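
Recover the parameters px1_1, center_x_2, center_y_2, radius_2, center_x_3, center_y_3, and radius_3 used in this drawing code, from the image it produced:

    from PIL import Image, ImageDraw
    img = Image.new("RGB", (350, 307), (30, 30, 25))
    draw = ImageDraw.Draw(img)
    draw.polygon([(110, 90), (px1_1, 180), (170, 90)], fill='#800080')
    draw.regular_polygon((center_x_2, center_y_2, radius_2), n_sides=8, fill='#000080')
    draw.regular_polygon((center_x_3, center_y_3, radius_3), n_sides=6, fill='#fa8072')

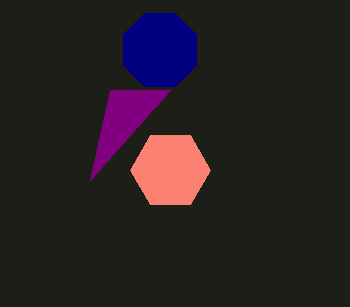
px1_1 = 90; center_x_2 = 160; center_y_2 = 50; radius_2 = 40; center_x_3 = 170; center_y_3 = 170; radius_3 = 40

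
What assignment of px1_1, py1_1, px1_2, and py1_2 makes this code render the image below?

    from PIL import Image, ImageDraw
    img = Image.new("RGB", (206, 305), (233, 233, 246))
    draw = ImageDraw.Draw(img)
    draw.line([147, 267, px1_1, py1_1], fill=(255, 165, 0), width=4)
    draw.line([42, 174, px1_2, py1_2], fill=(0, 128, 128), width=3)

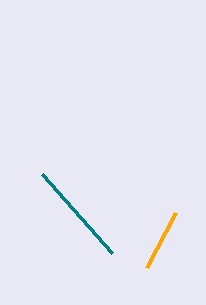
px1_1 = 176; py1_1 = 212; px1_2 = 112; py1_2 = 253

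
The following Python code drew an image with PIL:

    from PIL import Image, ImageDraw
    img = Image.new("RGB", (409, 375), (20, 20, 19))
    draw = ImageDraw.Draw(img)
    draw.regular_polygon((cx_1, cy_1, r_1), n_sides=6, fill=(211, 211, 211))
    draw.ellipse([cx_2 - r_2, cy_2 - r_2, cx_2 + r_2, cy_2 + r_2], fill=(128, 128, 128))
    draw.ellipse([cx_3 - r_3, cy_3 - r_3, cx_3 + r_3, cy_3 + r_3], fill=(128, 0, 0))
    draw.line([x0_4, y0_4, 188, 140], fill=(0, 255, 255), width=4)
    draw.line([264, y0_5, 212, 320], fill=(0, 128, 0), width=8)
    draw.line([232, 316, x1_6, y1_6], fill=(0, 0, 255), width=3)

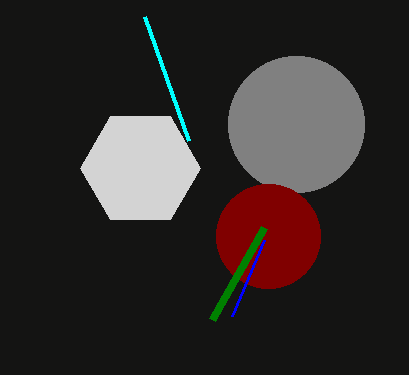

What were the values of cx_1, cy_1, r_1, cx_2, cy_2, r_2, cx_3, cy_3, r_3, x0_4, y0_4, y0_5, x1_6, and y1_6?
cx_1 = 140, cy_1 = 168, r_1 = 60, cx_2 = 296, cy_2 = 124, r_2 = 68, cx_3 = 268, cy_3 = 236, r_3 = 52, x0_4 = 144, y0_4 = 16, y0_5 = 228, x1_6 = 264, y1_6 = 240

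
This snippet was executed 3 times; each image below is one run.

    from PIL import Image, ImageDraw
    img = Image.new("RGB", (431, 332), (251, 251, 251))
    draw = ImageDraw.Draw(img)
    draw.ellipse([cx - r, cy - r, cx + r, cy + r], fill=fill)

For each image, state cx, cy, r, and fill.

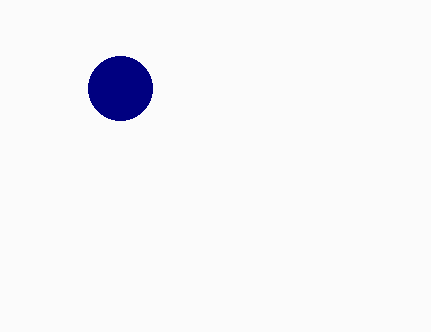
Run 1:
cx = 120, cy = 88, r = 32, fill = 'navy'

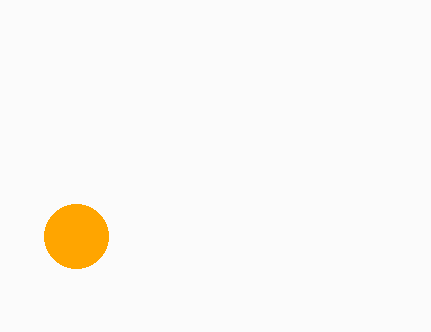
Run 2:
cx = 76; cy = 236; r = 32; fill = 'orange'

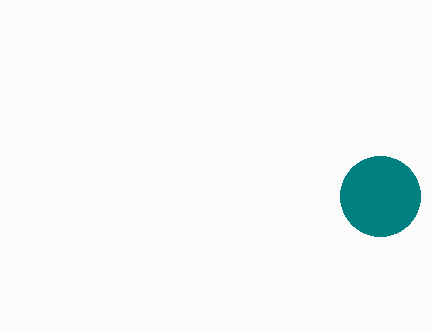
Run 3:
cx = 380; cy = 196; r = 40; fill = 'teal'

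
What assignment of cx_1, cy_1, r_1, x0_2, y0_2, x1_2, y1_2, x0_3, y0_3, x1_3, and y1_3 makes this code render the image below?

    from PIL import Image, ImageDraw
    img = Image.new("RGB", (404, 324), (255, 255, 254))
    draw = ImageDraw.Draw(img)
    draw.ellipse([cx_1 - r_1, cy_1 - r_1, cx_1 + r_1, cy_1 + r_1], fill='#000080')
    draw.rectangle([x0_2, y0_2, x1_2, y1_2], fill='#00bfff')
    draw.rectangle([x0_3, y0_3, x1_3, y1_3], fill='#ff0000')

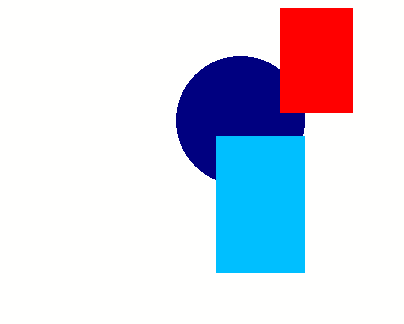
cx_1 = 240; cy_1 = 120; r_1 = 64; x0_2 = 216; y0_2 = 136; x1_2 = 304; y1_2 = 272; x0_3 = 280; y0_3 = 8; x1_3 = 352; y1_3 = 112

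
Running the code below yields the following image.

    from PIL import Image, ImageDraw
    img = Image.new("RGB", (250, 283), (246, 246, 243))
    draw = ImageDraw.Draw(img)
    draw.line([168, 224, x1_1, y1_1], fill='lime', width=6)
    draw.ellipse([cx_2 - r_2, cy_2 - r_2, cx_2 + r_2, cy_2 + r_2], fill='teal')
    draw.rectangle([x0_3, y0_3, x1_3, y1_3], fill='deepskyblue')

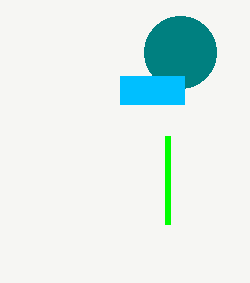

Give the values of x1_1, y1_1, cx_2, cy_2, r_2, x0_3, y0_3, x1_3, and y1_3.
x1_1 = 168; y1_1 = 136; cx_2 = 180; cy_2 = 52; r_2 = 36; x0_3 = 120; y0_3 = 76; x1_3 = 184; y1_3 = 104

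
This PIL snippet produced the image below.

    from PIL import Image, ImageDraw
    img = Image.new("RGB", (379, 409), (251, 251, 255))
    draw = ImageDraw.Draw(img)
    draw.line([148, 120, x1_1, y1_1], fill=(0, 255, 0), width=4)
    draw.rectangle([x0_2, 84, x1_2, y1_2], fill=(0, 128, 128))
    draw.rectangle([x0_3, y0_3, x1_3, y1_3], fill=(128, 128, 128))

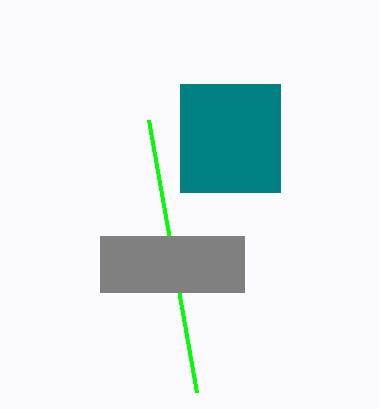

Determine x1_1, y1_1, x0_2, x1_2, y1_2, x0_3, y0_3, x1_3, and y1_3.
x1_1 = 196; y1_1 = 392; x0_2 = 180; x1_2 = 280; y1_2 = 192; x0_3 = 100; y0_3 = 236; x1_3 = 244; y1_3 = 292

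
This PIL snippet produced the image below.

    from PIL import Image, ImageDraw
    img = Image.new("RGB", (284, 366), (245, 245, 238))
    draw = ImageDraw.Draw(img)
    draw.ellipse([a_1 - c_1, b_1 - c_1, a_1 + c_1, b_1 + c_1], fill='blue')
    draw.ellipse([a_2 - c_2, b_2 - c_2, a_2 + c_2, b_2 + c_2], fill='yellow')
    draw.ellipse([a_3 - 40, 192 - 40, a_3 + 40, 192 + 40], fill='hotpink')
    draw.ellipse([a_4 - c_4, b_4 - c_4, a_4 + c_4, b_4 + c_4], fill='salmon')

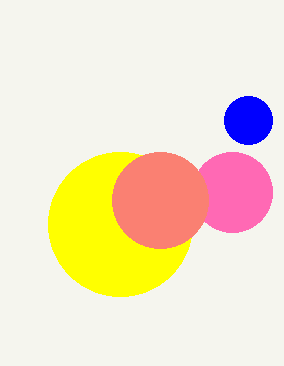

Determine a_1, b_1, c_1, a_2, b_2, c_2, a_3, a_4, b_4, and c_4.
a_1 = 248, b_1 = 120, c_1 = 24, a_2 = 120, b_2 = 224, c_2 = 72, a_3 = 232, a_4 = 160, b_4 = 200, c_4 = 48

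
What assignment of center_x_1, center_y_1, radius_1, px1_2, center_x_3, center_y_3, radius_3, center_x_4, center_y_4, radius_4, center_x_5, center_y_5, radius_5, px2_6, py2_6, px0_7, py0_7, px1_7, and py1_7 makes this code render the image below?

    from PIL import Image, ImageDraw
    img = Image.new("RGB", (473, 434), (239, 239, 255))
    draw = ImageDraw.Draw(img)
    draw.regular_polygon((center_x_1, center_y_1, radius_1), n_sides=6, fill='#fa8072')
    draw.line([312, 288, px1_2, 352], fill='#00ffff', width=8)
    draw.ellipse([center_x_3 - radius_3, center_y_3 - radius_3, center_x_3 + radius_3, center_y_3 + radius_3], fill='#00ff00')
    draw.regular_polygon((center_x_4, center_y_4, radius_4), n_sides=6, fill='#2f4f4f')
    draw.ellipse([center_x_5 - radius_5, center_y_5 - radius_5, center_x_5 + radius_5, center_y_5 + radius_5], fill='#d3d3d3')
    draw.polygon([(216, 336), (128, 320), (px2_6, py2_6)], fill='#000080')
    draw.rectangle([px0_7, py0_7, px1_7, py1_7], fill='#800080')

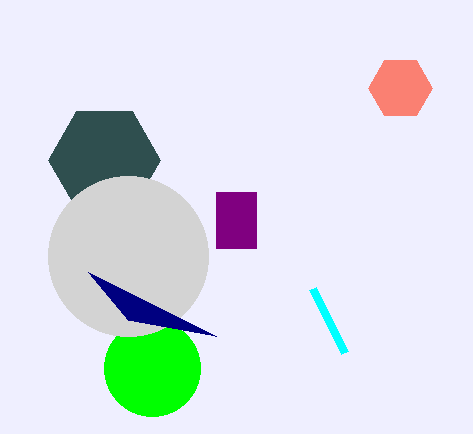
center_x_1 = 400, center_y_1 = 88, radius_1 = 32, px1_2 = 344, center_x_3 = 152, center_y_3 = 368, radius_3 = 48, center_x_4 = 104, center_y_4 = 160, radius_4 = 56, center_x_5 = 128, center_y_5 = 256, radius_5 = 80, px2_6 = 88, py2_6 = 272, px0_7 = 216, py0_7 = 192, px1_7 = 256, py1_7 = 248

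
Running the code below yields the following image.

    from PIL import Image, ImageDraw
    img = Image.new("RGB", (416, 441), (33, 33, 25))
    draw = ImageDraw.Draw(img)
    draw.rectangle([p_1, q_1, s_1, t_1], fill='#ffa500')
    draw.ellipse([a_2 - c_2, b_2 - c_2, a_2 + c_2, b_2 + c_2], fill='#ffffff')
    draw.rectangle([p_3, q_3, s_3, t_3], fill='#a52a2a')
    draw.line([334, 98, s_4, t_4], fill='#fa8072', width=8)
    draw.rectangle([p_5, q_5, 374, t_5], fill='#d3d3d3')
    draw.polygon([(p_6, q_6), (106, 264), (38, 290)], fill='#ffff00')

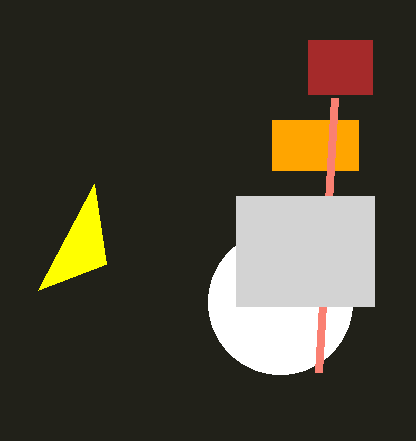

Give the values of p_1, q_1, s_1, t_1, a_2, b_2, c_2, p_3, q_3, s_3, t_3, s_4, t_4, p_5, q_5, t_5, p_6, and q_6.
p_1 = 272
q_1 = 120
s_1 = 358
t_1 = 170
a_2 = 280
b_2 = 302
c_2 = 72
p_3 = 308
q_3 = 40
s_3 = 372
t_3 = 94
s_4 = 318
t_4 = 372
p_5 = 236
q_5 = 196
t_5 = 306
p_6 = 94
q_6 = 184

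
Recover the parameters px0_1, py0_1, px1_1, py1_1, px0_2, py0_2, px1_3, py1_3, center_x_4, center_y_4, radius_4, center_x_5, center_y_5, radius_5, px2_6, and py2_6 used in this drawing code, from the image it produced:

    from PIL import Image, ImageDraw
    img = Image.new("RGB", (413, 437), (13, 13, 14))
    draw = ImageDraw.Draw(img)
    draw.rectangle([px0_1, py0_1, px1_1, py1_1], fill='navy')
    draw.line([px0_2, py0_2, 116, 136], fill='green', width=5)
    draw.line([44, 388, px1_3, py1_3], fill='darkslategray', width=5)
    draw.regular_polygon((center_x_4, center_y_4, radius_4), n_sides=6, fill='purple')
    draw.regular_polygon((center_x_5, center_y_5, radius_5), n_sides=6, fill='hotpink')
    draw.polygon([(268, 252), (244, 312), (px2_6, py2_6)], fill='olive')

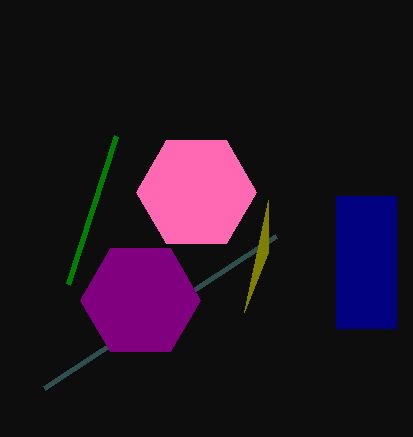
px0_1 = 336
py0_1 = 196
px1_1 = 396
py1_1 = 328
px0_2 = 68
py0_2 = 284
px1_3 = 276
py1_3 = 236
center_x_4 = 140
center_y_4 = 300
radius_4 = 60
center_x_5 = 196
center_y_5 = 192
radius_5 = 60
px2_6 = 268
py2_6 = 200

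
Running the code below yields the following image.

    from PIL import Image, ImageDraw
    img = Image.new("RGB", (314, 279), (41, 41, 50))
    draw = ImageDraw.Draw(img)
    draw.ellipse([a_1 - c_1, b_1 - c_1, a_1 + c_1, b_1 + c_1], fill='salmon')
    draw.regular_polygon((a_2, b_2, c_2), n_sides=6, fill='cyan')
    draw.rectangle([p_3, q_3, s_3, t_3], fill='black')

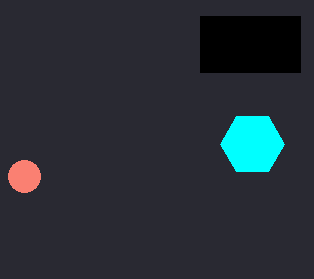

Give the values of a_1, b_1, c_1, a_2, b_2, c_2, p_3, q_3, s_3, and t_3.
a_1 = 24; b_1 = 176; c_1 = 16; a_2 = 252; b_2 = 144; c_2 = 32; p_3 = 200; q_3 = 16; s_3 = 300; t_3 = 72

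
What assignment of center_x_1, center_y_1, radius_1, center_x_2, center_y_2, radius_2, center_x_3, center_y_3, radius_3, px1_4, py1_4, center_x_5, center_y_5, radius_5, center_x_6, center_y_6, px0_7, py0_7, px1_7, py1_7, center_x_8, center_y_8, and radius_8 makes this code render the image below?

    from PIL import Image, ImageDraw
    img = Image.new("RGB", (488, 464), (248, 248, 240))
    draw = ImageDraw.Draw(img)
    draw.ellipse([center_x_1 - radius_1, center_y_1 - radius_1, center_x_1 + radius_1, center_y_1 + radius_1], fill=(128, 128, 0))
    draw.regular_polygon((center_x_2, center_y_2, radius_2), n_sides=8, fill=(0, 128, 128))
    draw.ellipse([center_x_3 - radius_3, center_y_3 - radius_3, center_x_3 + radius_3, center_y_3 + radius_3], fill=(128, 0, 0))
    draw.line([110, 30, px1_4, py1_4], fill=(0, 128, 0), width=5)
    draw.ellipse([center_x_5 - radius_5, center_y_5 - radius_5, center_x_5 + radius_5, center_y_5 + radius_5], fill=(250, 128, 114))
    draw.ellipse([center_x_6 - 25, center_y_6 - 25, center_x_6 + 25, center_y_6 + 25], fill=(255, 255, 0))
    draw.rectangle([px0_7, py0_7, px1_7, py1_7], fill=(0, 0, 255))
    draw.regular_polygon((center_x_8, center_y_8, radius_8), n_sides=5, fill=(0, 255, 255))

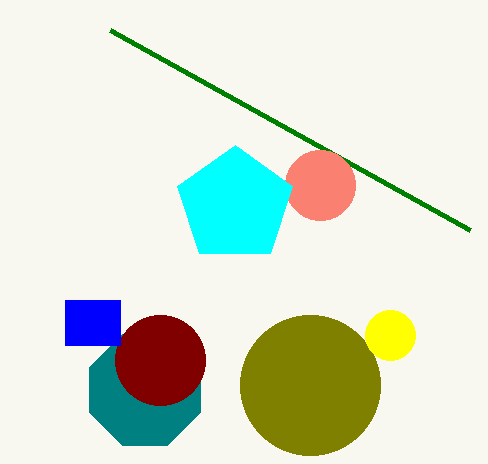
center_x_1 = 310
center_y_1 = 385
radius_1 = 70
center_x_2 = 145
center_y_2 = 390
radius_2 = 60
center_x_3 = 160
center_y_3 = 360
radius_3 = 45
px1_4 = 470
py1_4 = 230
center_x_5 = 320
center_y_5 = 185
radius_5 = 35
center_x_6 = 390
center_y_6 = 335
px0_7 = 65
py0_7 = 300
px1_7 = 120
py1_7 = 345
center_x_8 = 235
center_y_8 = 205
radius_8 = 60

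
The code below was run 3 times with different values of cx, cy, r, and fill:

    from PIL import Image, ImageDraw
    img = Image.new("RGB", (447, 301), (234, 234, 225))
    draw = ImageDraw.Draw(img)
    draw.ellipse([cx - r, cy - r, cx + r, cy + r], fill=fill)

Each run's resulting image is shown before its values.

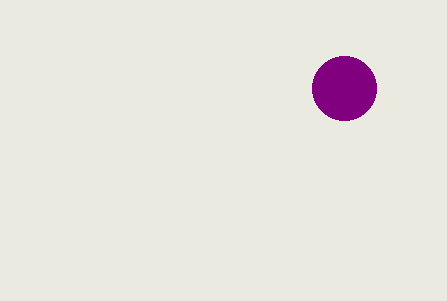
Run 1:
cx = 344, cy = 88, r = 32, fill = 'purple'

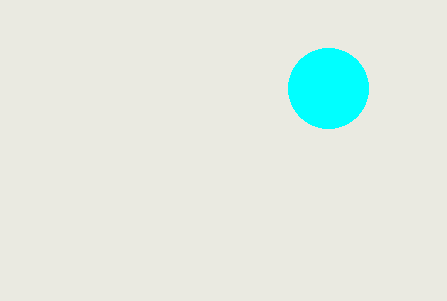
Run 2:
cx = 328
cy = 88
r = 40
fill = 'cyan'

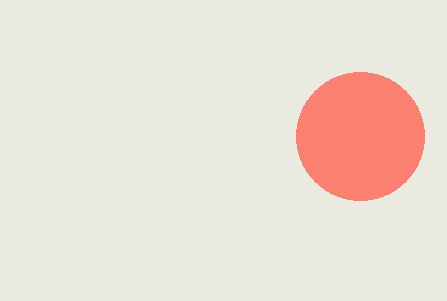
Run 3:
cx = 360
cy = 136
r = 64
fill = 'salmon'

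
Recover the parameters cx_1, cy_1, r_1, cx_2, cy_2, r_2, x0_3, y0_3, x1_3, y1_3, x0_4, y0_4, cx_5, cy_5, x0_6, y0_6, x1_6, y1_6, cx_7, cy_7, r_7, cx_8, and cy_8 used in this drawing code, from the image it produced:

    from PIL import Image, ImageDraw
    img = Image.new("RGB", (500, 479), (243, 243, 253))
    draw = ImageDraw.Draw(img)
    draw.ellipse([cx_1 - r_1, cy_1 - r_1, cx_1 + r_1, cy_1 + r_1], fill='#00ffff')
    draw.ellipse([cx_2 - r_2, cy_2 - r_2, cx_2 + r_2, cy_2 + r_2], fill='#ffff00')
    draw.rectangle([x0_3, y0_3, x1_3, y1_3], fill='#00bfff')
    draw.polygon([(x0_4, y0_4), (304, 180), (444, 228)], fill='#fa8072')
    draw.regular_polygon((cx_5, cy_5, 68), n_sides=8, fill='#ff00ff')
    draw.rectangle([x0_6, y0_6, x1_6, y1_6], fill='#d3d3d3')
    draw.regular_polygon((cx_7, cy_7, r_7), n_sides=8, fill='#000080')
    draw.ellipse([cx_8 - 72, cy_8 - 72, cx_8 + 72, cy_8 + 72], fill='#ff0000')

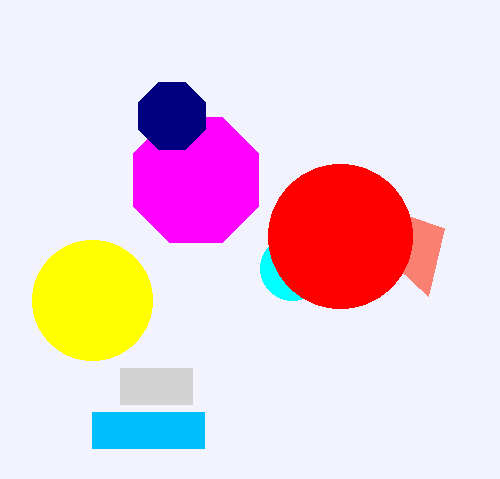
cx_1 = 292; cy_1 = 268; r_1 = 32; cx_2 = 92; cy_2 = 300; r_2 = 60; x0_3 = 92; y0_3 = 412; x1_3 = 204; y1_3 = 448; x0_4 = 428; y0_4 = 296; cx_5 = 196; cy_5 = 180; x0_6 = 120; y0_6 = 368; x1_6 = 192; y1_6 = 404; cx_7 = 172; cy_7 = 116; r_7 = 36; cx_8 = 340; cy_8 = 236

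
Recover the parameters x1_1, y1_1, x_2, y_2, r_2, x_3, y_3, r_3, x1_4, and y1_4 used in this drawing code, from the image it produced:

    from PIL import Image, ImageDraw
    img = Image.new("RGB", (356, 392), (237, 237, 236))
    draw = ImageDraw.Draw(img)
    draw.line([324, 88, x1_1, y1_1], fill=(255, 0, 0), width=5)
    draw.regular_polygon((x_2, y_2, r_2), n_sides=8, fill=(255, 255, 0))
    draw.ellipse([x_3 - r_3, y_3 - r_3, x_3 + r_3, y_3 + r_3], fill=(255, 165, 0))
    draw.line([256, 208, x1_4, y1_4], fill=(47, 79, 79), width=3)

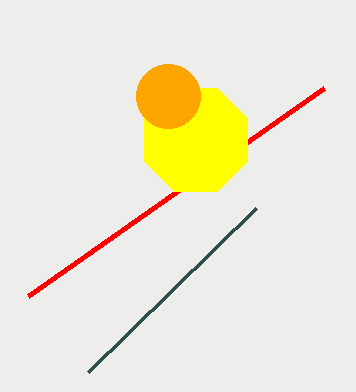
x1_1 = 28
y1_1 = 296
x_2 = 196
y_2 = 140
r_2 = 56
x_3 = 168
y_3 = 96
r_3 = 32
x1_4 = 88
y1_4 = 372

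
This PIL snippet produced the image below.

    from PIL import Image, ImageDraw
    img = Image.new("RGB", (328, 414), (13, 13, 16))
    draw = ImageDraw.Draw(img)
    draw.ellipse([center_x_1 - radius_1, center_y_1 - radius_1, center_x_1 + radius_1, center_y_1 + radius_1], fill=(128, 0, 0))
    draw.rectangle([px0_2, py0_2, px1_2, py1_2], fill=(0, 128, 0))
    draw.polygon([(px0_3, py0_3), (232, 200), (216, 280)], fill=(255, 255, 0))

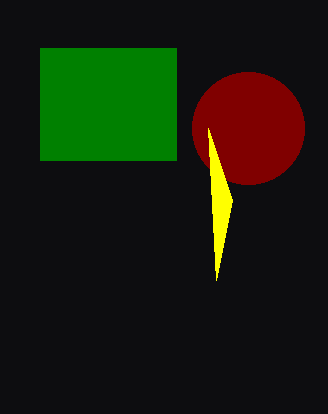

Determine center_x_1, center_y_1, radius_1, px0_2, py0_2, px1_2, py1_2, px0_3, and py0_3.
center_x_1 = 248, center_y_1 = 128, radius_1 = 56, px0_2 = 40, py0_2 = 48, px1_2 = 176, py1_2 = 160, px0_3 = 208, py0_3 = 128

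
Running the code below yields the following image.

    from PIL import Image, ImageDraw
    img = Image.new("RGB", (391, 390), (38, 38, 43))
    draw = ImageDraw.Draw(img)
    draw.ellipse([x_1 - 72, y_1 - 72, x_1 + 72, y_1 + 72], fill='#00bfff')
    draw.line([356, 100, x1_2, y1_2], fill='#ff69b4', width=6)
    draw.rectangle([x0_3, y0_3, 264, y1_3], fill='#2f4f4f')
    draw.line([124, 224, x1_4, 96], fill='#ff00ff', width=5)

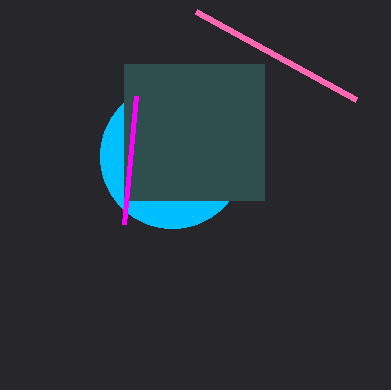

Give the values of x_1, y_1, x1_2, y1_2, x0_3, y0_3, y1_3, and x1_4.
x_1 = 172; y_1 = 156; x1_2 = 196; y1_2 = 12; x0_3 = 124; y0_3 = 64; y1_3 = 200; x1_4 = 136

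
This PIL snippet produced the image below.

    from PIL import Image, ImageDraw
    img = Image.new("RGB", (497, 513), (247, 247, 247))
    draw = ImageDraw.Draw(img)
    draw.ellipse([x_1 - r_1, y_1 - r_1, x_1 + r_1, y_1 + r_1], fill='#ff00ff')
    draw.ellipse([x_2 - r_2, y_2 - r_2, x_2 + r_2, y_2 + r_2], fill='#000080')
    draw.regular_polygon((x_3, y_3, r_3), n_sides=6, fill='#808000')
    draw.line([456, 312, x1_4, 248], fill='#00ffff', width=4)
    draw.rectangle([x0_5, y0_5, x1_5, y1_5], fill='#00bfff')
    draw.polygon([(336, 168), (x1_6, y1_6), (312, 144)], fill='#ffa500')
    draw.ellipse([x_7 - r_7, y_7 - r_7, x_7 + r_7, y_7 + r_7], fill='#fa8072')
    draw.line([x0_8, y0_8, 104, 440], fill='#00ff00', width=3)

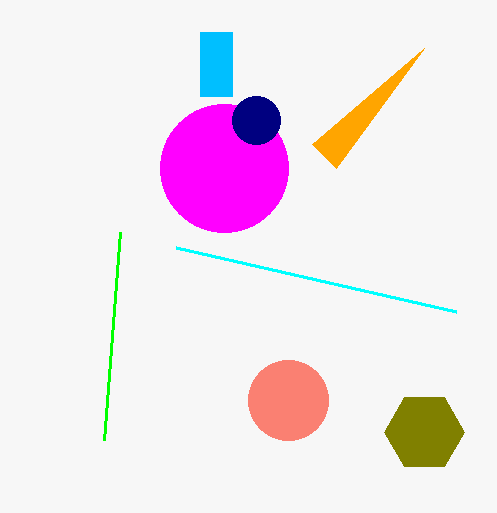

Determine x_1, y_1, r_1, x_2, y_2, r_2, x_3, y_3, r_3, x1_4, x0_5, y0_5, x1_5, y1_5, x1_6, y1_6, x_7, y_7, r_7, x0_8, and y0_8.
x_1 = 224; y_1 = 168; r_1 = 64; x_2 = 256; y_2 = 120; r_2 = 24; x_3 = 424; y_3 = 432; r_3 = 40; x1_4 = 176; x0_5 = 200; y0_5 = 32; x1_5 = 232; y1_5 = 96; x1_6 = 424; y1_6 = 48; x_7 = 288; y_7 = 400; r_7 = 40; x0_8 = 120; y0_8 = 232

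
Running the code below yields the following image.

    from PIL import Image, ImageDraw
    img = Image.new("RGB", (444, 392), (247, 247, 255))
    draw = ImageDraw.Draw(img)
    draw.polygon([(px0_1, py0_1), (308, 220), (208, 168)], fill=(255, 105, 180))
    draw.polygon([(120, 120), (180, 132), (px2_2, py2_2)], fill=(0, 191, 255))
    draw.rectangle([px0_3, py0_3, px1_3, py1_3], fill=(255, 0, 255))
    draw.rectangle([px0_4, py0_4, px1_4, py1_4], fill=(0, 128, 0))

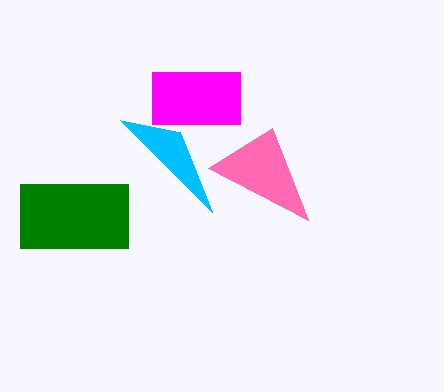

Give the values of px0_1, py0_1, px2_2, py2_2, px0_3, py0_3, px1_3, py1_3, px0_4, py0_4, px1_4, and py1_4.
px0_1 = 272; py0_1 = 128; px2_2 = 212; py2_2 = 212; px0_3 = 152; py0_3 = 72; px1_3 = 240; py1_3 = 124; px0_4 = 20; py0_4 = 184; px1_4 = 128; py1_4 = 248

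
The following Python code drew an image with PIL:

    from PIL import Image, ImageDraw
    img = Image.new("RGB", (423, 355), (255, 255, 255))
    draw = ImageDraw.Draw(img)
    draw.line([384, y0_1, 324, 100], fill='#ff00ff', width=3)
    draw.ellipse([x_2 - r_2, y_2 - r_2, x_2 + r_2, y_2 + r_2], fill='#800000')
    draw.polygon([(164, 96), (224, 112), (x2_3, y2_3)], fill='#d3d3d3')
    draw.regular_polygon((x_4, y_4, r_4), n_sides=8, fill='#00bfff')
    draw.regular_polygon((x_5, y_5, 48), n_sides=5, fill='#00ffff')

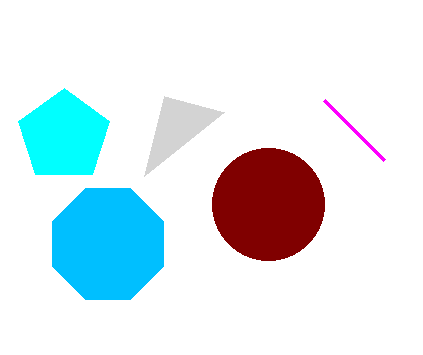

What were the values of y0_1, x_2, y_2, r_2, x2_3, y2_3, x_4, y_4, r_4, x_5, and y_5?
y0_1 = 160; x_2 = 268; y_2 = 204; r_2 = 56; x2_3 = 144; y2_3 = 176; x_4 = 108; y_4 = 244; r_4 = 60; x_5 = 64; y_5 = 136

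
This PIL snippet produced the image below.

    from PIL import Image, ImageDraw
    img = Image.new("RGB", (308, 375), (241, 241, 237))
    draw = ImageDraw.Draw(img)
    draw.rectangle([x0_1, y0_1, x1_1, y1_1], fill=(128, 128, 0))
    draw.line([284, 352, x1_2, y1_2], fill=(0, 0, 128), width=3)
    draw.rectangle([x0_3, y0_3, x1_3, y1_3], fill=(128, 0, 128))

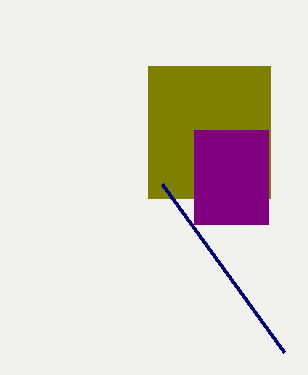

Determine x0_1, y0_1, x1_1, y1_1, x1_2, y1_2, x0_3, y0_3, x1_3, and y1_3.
x0_1 = 148
y0_1 = 66
x1_1 = 270
y1_1 = 198
x1_2 = 162
y1_2 = 184
x0_3 = 194
y0_3 = 130
x1_3 = 268
y1_3 = 224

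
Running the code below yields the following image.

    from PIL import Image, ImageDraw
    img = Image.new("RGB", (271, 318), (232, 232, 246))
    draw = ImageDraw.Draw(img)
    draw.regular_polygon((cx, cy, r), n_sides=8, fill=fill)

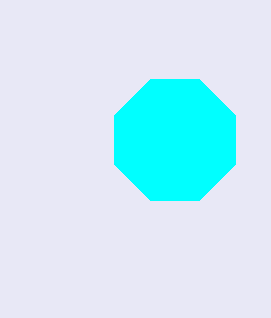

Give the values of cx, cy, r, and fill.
cx = 175, cy = 140, r = 65, fill = 'cyan'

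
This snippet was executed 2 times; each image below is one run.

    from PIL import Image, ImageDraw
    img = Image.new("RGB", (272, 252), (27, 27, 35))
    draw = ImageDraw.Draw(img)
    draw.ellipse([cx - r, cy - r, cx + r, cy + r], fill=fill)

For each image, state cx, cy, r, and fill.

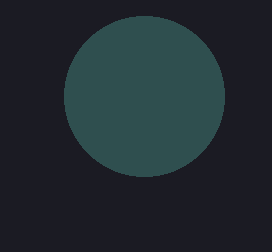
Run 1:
cx = 144; cy = 96; r = 80; fill = 'darkslategray'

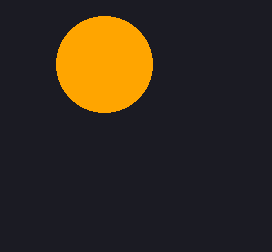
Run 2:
cx = 104
cy = 64
r = 48
fill = 'orange'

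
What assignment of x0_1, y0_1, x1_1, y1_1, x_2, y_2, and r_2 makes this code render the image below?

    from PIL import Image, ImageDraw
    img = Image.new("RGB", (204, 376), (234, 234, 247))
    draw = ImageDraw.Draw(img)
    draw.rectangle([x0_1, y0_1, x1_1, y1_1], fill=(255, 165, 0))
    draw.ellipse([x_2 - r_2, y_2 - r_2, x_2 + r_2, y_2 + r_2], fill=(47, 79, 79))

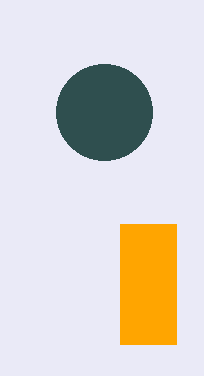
x0_1 = 120, y0_1 = 224, x1_1 = 176, y1_1 = 344, x_2 = 104, y_2 = 112, r_2 = 48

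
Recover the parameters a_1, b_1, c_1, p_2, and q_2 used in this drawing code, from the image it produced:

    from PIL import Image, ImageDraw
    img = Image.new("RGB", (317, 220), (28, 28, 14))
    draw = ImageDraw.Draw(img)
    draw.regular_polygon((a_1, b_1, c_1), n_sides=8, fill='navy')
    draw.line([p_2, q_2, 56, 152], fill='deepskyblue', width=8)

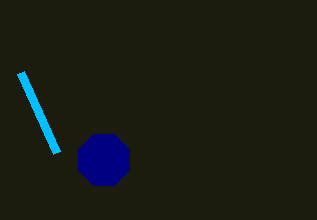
a_1 = 104; b_1 = 160; c_1 = 28; p_2 = 20; q_2 = 72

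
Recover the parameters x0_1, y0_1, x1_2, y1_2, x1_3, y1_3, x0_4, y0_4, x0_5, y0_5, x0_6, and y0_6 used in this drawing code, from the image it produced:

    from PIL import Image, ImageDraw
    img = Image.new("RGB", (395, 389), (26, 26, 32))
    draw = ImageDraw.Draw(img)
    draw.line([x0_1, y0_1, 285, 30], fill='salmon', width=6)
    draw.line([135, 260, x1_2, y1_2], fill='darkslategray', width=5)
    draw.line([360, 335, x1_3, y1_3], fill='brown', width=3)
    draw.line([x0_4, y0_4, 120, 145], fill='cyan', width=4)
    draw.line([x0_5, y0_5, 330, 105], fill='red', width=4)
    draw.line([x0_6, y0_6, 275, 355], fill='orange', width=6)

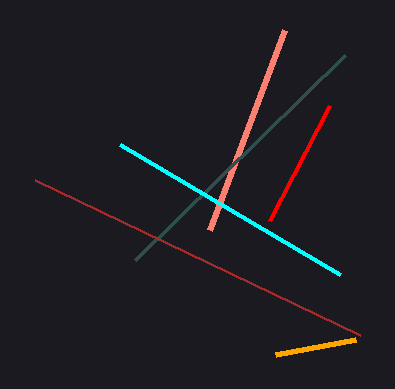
x0_1 = 210
y0_1 = 230
x1_2 = 345
y1_2 = 55
x1_3 = 35
y1_3 = 180
x0_4 = 340
y0_4 = 275
x0_5 = 270
y0_5 = 220
x0_6 = 355
y0_6 = 340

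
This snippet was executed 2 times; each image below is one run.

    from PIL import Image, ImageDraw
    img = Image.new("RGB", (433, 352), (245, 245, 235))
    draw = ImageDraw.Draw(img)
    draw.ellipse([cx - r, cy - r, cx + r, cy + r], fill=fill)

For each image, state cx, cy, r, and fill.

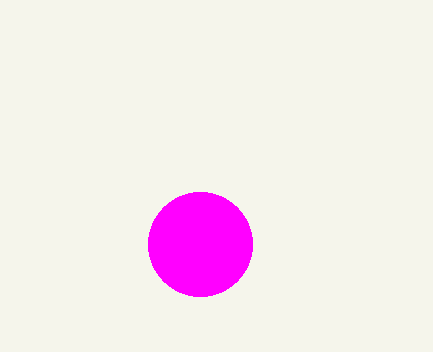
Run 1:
cx = 200; cy = 244; r = 52; fill = 'magenta'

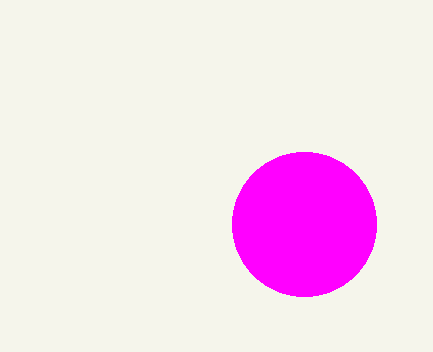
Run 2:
cx = 304; cy = 224; r = 72; fill = 'magenta'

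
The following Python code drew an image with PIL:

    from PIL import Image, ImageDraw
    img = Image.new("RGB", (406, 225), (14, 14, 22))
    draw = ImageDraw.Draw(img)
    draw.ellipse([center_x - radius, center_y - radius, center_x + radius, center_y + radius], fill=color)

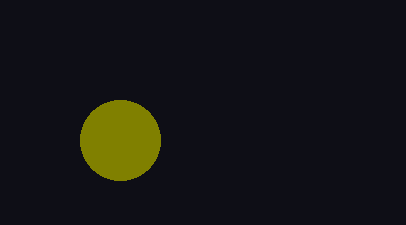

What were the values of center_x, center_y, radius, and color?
center_x = 120
center_y = 140
radius = 40
color = 'olive'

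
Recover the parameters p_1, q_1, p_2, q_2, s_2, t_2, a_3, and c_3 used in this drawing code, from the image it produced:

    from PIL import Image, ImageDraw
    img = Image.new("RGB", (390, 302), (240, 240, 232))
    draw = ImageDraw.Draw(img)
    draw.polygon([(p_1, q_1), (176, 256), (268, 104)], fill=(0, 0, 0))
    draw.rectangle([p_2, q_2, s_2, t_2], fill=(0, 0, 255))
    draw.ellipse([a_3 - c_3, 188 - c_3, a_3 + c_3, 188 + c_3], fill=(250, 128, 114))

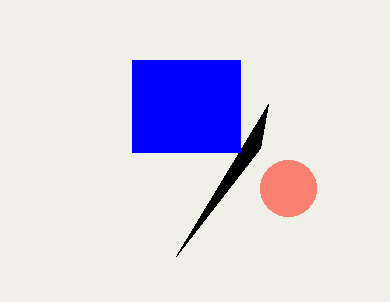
p_1 = 260; q_1 = 148; p_2 = 132; q_2 = 60; s_2 = 240; t_2 = 152; a_3 = 288; c_3 = 28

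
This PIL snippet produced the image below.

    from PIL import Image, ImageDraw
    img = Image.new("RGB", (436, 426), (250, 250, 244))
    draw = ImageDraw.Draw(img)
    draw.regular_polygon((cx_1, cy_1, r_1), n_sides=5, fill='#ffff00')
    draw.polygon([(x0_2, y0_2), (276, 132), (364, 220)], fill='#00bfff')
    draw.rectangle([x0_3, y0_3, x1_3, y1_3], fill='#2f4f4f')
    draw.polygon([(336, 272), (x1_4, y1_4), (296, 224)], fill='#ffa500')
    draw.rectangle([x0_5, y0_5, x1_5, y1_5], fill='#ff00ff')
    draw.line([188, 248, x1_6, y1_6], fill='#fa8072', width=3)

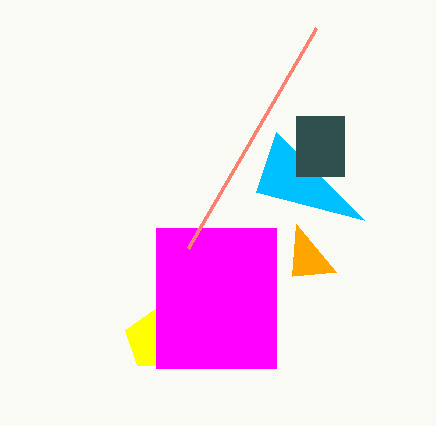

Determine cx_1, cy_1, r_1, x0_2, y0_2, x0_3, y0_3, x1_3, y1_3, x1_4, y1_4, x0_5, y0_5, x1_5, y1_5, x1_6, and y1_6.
cx_1 = 156, cy_1 = 340, r_1 = 32, x0_2 = 256, y0_2 = 192, x0_3 = 296, y0_3 = 116, x1_3 = 344, y1_3 = 176, x1_4 = 292, y1_4 = 276, x0_5 = 156, y0_5 = 228, x1_5 = 276, y1_5 = 368, x1_6 = 316, y1_6 = 28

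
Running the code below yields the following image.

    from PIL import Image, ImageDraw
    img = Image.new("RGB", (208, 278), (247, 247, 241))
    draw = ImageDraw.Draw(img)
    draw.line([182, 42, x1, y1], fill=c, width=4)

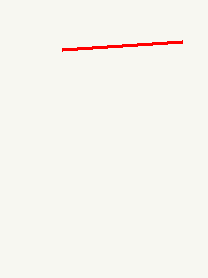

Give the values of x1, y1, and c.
x1 = 62; y1 = 50; c = 'red'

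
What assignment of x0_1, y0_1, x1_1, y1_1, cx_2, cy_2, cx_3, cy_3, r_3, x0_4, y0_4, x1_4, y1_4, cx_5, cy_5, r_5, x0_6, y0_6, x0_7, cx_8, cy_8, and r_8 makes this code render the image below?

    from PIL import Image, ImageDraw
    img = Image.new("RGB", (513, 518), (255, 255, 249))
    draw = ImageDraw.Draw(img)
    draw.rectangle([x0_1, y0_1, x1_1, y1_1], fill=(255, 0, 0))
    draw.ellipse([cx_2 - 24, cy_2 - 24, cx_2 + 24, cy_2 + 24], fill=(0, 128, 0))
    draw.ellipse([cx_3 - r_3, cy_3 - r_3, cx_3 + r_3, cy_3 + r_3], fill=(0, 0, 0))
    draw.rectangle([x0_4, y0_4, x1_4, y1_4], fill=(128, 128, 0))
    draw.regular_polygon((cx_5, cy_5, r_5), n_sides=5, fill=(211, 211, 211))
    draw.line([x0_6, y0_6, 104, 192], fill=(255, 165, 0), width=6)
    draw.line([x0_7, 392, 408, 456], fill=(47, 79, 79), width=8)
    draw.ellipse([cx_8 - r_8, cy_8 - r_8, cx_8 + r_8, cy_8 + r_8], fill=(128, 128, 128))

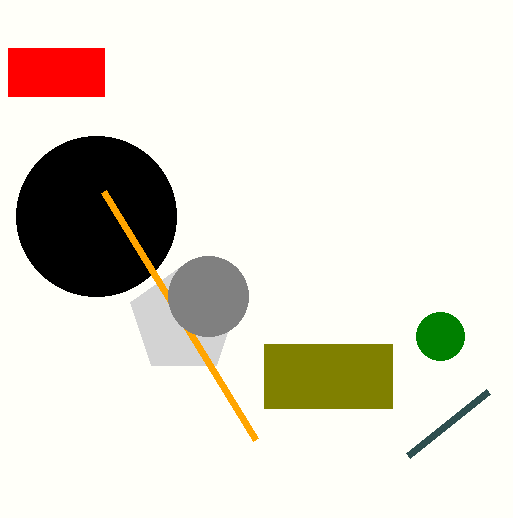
x0_1 = 8, y0_1 = 48, x1_1 = 104, y1_1 = 96, cx_2 = 440, cy_2 = 336, cx_3 = 96, cy_3 = 216, r_3 = 80, x0_4 = 264, y0_4 = 344, x1_4 = 392, y1_4 = 408, cx_5 = 184, cy_5 = 320, r_5 = 56, x0_6 = 256, y0_6 = 440, x0_7 = 488, cx_8 = 208, cy_8 = 296, r_8 = 40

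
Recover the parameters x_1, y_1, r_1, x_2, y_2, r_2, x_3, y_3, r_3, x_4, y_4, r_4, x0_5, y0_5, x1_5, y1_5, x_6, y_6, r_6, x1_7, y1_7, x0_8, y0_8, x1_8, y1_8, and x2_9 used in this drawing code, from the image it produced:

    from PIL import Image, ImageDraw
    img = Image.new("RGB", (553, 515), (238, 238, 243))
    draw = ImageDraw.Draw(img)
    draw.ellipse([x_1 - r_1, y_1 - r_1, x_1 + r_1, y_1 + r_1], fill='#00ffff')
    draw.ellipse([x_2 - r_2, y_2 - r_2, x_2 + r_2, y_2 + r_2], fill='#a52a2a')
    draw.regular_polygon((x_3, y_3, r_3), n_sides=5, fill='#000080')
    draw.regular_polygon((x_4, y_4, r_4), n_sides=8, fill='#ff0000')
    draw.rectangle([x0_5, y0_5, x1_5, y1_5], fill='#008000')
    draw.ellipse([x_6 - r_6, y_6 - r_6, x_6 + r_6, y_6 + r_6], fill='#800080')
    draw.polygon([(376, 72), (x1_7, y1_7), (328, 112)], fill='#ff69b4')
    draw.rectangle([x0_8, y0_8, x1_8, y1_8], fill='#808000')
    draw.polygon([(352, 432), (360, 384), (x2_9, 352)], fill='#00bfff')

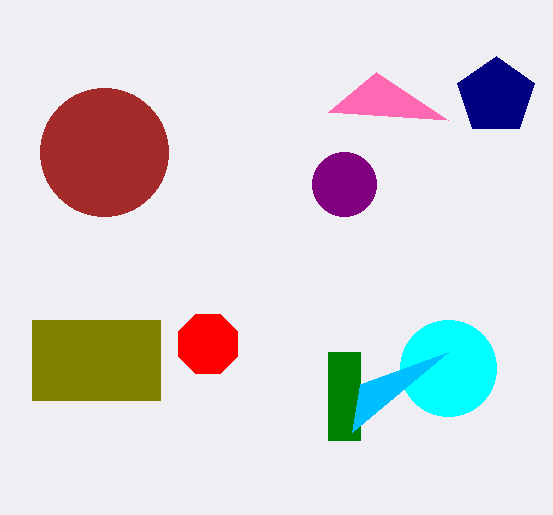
x_1 = 448, y_1 = 368, r_1 = 48, x_2 = 104, y_2 = 152, r_2 = 64, x_3 = 496, y_3 = 96, r_3 = 40, x_4 = 208, y_4 = 344, r_4 = 32, x0_5 = 328, y0_5 = 352, x1_5 = 360, y1_5 = 440, x_6 = 344, y_6 = 184, r_6 = 32, x1_7 = 448, y1_7 = 120, x0_8 = 32, y0_8 = 320, x1_8 = 160, y1_8 = 400, x2_9 = 448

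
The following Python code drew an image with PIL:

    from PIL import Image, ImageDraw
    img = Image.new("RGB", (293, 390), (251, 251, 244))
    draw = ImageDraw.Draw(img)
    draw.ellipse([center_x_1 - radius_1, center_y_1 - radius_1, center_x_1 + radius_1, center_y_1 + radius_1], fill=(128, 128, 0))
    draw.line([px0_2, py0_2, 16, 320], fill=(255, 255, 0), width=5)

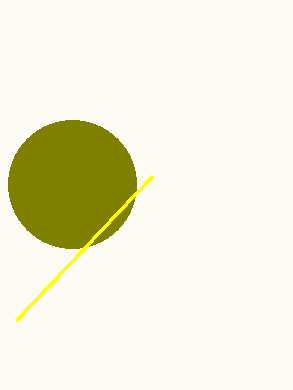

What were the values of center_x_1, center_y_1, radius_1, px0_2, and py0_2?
center_x_1 = 72, center_y_1 = 184, radius_1 = 64, px0_2 = 152, py0_2 = 176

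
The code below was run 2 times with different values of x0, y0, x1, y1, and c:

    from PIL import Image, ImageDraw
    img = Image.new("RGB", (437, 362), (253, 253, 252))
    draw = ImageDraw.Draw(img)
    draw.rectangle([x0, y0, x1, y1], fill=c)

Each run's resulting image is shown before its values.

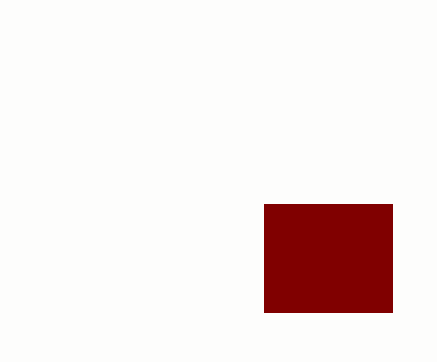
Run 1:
x0 = 264; y0 = 204; x1 = 392; y1 = 312; c = 'maroon'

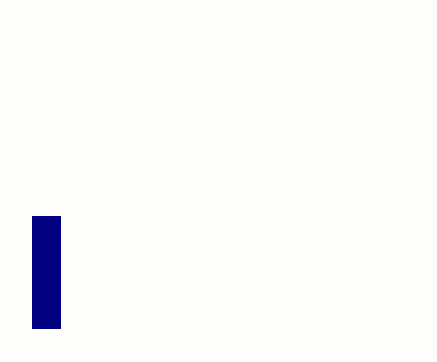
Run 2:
x0 = 32, y0 = 216, x1 = 60, y1 = 328, c = 'navy'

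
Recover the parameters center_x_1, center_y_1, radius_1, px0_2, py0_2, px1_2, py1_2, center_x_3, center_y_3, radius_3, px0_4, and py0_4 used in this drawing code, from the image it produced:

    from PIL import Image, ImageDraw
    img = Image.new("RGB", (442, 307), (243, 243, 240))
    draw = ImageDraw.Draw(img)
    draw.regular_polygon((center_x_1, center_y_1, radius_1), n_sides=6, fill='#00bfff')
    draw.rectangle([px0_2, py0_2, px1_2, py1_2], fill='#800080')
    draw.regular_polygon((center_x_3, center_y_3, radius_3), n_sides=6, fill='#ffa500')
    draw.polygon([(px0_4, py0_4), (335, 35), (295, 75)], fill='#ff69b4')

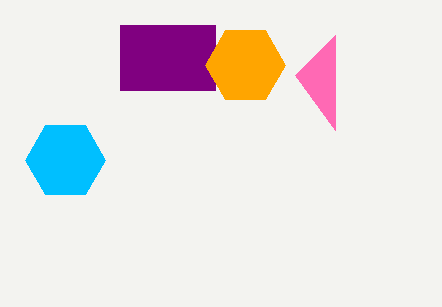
center_x_1 = 65; center_y_1 = 160; radius_1 = 40; px0_2 = 120; py0_2 = 25; px1_2 = 215; py1_2 = 90; center_x_3 = 245; center_y_3 = 65; radius_3 = 40; px0_4 = 335; py0_4 = 130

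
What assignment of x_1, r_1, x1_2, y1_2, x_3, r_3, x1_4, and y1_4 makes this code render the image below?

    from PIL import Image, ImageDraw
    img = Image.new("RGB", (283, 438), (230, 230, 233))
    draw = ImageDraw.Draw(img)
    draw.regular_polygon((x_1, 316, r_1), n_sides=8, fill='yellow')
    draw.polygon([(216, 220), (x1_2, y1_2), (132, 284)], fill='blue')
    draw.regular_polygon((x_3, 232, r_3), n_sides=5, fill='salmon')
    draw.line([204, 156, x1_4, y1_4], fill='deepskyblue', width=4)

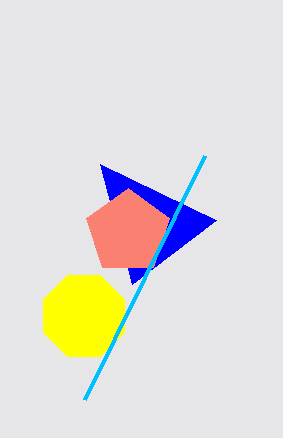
x_1 = 84, r_1 = 44, x1_2 = 100, y1_2 = 164, x_3 = 128, r_3 = 44, x1_4 = 84, y1_4 = 400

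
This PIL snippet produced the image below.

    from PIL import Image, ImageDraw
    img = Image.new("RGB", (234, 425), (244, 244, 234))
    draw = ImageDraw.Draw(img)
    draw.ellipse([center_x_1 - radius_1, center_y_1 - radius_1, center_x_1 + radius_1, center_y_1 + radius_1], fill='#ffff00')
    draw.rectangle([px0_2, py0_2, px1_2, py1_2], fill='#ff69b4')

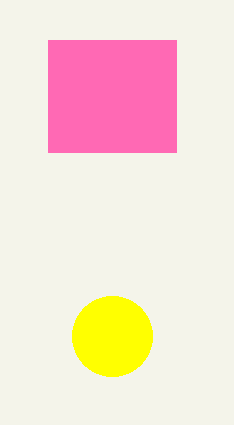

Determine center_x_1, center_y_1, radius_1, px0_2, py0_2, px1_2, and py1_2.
center_x_1 = 112; center_y_1 = 336; radius_1 = 40; px0_2 = 48; py0_2 = 40; px1_2 = 176; py1_2 = 152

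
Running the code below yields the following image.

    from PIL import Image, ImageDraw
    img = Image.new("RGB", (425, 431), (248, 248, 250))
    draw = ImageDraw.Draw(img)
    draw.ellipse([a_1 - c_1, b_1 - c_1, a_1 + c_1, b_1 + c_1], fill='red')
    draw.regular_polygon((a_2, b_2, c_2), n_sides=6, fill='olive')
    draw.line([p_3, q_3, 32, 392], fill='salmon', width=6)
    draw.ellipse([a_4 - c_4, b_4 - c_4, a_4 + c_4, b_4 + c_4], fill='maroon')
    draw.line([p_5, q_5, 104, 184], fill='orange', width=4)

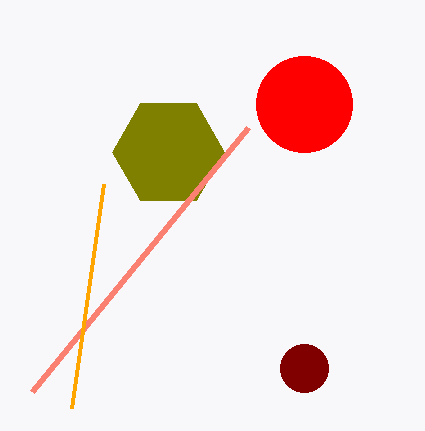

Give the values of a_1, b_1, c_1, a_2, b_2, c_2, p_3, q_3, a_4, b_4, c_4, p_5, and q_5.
a_1 = 304
b_1 = 104
c_1 = 48
a_2 = 168
b_2 = 152
c_2 = 56
p_3 = 248
q_3 = 128
a_4 = 304
b_4 = 368
c_4 = 24
p_5 = 72
q_5 = 408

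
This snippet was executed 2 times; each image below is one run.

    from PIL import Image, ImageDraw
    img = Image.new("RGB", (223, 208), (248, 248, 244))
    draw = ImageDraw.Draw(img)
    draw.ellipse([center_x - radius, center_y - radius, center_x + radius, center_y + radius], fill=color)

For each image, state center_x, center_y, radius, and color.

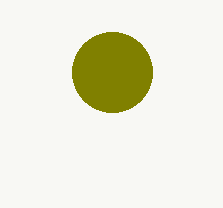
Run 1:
center_x = 112, center_y = 72, radius = 40, color = 'olive'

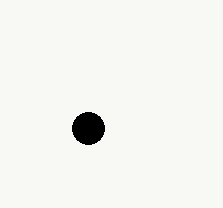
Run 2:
center_x = 88, center_y = 128, radius = 16, color = 'black'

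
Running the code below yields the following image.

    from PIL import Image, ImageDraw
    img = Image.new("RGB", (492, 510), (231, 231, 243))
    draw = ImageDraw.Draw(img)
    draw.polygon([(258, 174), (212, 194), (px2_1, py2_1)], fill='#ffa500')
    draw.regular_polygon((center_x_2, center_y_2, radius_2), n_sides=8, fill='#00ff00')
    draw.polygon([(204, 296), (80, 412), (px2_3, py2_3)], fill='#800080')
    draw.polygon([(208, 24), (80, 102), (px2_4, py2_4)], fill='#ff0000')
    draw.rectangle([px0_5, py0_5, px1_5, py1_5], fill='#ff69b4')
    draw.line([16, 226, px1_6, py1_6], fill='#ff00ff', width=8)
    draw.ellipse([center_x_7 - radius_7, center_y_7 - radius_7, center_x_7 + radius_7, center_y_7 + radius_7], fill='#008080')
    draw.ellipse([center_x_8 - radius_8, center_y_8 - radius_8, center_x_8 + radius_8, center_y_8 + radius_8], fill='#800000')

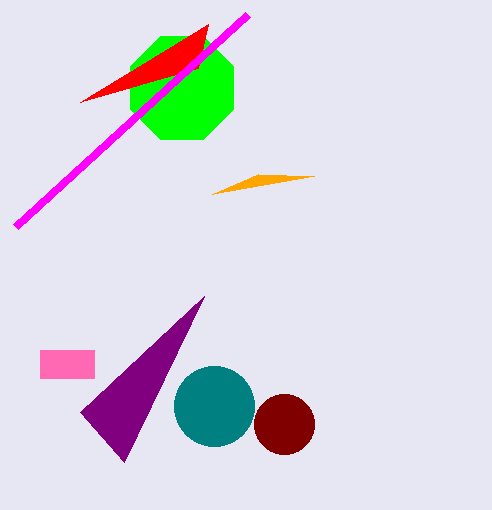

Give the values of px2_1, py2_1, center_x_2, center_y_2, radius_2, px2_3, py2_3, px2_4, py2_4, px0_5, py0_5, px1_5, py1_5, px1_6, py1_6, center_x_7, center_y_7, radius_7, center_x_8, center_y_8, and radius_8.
px2_1 = 314
py2_1 = 176
center_x_2 = 182
center_y_2 = 88
radius_2 = 56
px2_3 = 124
py2_3 = 462
px2_4 = 198
py2_4 = 68
px0_5 = 40
py0_5 = 350
px1_5 = 94
py1_5 = 378
px1_6 = 248
py1_6 = 14
center_x_7 = 214
center_y_7 = 406
radius_7 = 40
center_x_8 = 284
center_y_8 = 424
radius_8 = 30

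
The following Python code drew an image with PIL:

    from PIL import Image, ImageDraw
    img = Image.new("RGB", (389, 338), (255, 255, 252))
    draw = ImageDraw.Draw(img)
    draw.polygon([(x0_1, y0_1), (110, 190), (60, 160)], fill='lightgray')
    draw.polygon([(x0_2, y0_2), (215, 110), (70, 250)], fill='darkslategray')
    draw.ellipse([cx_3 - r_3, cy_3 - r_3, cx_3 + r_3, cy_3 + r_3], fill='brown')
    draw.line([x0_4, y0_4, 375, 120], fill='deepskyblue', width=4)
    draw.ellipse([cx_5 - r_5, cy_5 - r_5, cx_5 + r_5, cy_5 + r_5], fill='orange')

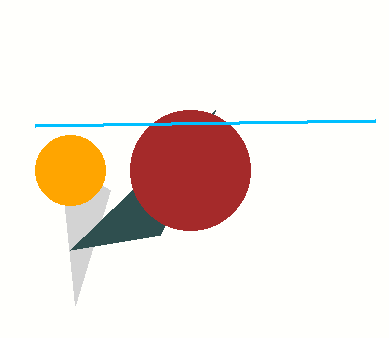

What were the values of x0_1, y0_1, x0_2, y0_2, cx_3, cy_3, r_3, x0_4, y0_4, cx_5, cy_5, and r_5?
x0_1 = 75; y0_1 = 305; x0_2 = 160; y0_2 = 235; cx_3 = 190; cy_3 = 170; r_3 = 60; x0_4 = 35; y0_4 = 125; cx_5 = 70; cy_5 = 170; r_5 = 35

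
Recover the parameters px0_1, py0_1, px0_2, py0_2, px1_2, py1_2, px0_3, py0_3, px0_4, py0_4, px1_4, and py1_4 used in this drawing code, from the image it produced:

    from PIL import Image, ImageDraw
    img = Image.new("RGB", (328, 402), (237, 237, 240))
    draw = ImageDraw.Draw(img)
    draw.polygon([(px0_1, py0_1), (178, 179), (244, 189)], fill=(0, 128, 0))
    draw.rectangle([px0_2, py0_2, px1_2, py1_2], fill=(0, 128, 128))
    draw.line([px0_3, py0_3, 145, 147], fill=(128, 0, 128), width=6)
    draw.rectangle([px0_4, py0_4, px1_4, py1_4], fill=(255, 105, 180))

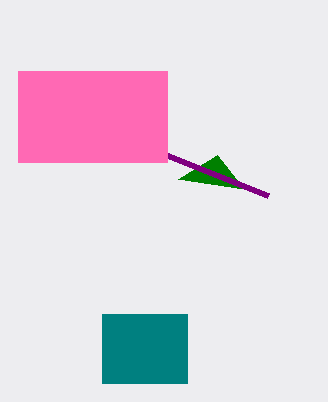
px0_1 = 217, py0_1 = 155, px0_2 = 102, py0_2 = 314, px1_2 = 187, py1_2 = 383, px0_3 = 268, py0_3 = 196, px0_4 = 18, py0_4 = 71, px1_4 = 167, py1_4 = 162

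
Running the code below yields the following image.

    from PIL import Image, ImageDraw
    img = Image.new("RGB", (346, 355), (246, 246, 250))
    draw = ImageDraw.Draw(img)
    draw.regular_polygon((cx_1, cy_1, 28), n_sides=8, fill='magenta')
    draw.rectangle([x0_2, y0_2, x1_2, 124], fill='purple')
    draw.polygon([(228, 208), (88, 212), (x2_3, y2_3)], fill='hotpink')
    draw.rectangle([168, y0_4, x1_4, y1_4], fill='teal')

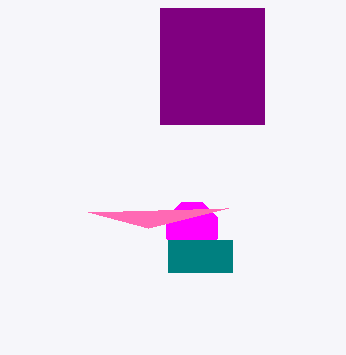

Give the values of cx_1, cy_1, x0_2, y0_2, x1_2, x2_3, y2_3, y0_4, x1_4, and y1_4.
cx_1 = 192, cy_1 = 228, x0_2 = 160, y0_2 = 8, x1_2 = 264, x2_3 = 148, y2_3 = 228, y0_4 = 240, x1_4 = 232, y1_4 = 272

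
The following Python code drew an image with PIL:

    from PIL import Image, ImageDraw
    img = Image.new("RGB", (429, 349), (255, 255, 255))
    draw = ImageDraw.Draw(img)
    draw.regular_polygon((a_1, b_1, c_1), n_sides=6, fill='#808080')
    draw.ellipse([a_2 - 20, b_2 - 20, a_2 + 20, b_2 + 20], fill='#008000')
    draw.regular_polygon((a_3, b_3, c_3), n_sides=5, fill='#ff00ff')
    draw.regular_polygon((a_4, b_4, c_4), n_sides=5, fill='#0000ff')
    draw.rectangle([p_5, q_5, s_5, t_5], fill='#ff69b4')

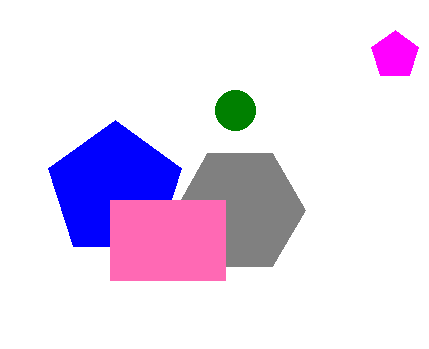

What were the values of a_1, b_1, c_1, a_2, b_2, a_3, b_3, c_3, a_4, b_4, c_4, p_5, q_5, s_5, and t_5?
a_1 = 240; b_1 = 210; c_1 = 65; a_2 = 235; b_2 = 110; a_3 = 395; b_3 = 55; c_3 = 25; a_4 = 115; b_4 = 190; c_4 = 70; p_5 = 110; q_5 = 200; s_5 = 225; t_5 = 280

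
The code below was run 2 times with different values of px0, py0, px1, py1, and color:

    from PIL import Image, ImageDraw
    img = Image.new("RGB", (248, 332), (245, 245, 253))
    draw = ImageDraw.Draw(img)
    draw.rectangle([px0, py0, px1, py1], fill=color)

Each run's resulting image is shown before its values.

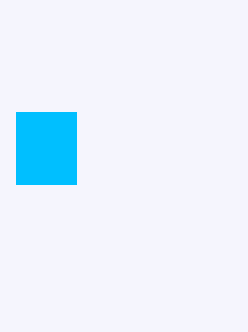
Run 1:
px0 = 16; py0 = 112; px1 = 76; py1 = 184; color = 'deepskyblue'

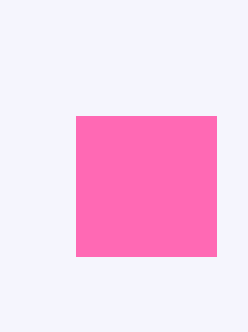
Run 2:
px0 = 76; py0 = 116; px1 = 216; py1 = 256; color = 'hotpink'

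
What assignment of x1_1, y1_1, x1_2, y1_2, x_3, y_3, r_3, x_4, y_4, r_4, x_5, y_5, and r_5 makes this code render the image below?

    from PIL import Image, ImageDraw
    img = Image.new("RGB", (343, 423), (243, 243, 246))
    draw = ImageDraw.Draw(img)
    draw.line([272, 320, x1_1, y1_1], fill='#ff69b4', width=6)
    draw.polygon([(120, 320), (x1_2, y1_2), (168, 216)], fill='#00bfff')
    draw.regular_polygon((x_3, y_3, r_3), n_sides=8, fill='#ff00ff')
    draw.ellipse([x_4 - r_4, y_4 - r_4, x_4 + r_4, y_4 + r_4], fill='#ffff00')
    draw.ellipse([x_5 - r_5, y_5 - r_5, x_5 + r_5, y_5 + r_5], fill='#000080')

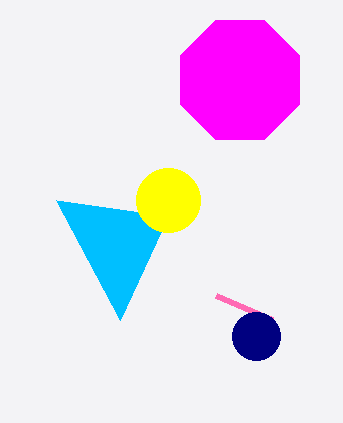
x1_1 = 216; y1_1 = 296; x1_2 = 56; y1_2 = 200; x_3 = 240; y_3 = 80; r_3 = 64; x_4 = 168; y_4 = 200; r_4 = 32; x_5 = 256; y_5 = 336; r_5 = 24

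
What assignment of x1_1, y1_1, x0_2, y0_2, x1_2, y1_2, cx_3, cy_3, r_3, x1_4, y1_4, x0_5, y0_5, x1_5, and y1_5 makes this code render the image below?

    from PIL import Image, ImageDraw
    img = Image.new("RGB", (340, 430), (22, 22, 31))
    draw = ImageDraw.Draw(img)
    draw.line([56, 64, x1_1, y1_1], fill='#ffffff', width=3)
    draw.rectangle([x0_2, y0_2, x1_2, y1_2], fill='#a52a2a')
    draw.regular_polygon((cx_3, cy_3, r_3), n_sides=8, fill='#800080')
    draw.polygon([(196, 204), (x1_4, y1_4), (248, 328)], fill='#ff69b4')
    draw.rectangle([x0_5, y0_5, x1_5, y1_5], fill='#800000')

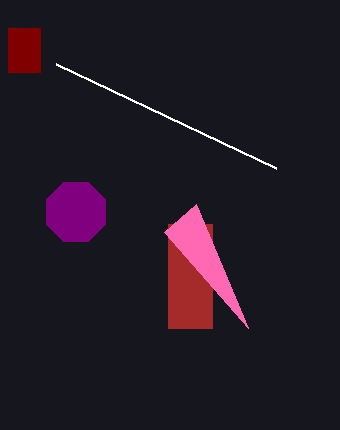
x1_1 = 276; y1_1 = 168; x0_2 = 168; y0_2 = 224; x1_2 = 212; y1_2 = 328; cx_3 = 76; cy_3 = 212; r_3 = 32; x1_4 = 164; y1_4 = 232; x0_5 = 8; y0_5 = 28; x1_5 = 40; y1_5 = 72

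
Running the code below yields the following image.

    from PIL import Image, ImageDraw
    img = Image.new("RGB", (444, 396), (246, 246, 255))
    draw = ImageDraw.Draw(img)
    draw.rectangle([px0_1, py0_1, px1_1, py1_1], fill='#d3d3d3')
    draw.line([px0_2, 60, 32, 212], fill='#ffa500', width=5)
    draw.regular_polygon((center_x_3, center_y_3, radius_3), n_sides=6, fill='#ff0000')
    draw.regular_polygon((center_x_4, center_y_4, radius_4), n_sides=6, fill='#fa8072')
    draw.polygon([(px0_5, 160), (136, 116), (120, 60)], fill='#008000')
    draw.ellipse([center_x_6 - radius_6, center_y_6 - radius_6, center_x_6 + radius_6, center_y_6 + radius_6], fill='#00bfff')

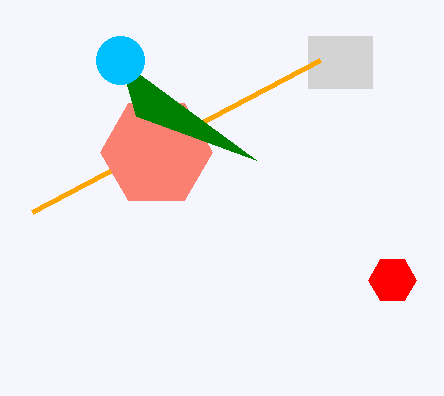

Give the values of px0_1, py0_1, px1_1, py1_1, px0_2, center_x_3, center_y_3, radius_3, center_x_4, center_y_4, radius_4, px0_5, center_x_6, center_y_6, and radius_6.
px0_1 = 308, py0_1 = 36, px1_1 = 372, py1_1 = 88, px0_2 = 320, center_x_3 = 392, center_y_3 = 280, radius_3 = 24, center_x_4 = 156, center_y_4 = 152, radius_4 = 56, px0_5 = 256, center_x_6 = 120, center_y_6 = 60, radius_6 = 24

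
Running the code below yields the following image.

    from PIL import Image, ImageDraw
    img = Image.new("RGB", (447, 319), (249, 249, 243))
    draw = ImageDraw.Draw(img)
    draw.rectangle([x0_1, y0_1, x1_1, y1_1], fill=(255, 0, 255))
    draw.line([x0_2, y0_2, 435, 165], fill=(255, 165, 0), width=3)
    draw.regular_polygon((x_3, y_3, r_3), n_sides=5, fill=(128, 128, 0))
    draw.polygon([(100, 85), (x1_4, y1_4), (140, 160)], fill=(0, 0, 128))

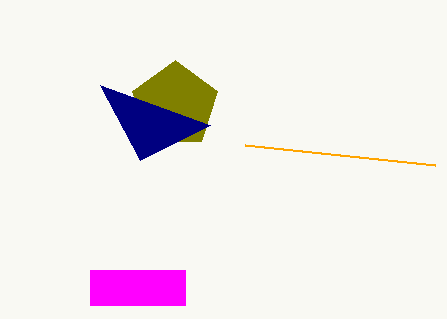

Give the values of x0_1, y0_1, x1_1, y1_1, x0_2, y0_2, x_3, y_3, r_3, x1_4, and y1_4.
x0_1 = 90; y0_1 = 270; x1_1 = 185; y1_1 = 305; x0_2 = 245; y0_2 = 145; x_3 = 175; y_3 = 105; r_3 = 45; x1_4 = 210; y1_4 = 125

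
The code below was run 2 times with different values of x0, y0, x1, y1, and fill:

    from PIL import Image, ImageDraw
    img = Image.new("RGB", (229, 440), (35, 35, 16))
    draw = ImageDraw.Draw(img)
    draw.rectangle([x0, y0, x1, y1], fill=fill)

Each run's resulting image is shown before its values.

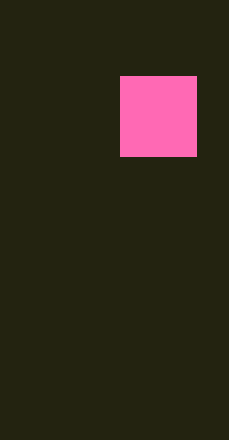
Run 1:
x0 = 120, y0 = 76, x1 = 196, y1 = 156, fill = 'hotpink'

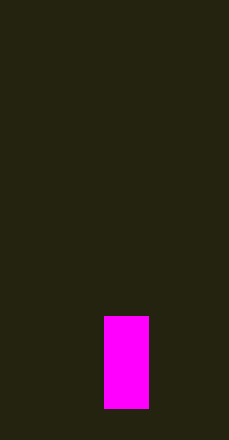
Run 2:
x0 = 104
y0 = 316
x1 = 148
y1 = 408
fill = 'magenta'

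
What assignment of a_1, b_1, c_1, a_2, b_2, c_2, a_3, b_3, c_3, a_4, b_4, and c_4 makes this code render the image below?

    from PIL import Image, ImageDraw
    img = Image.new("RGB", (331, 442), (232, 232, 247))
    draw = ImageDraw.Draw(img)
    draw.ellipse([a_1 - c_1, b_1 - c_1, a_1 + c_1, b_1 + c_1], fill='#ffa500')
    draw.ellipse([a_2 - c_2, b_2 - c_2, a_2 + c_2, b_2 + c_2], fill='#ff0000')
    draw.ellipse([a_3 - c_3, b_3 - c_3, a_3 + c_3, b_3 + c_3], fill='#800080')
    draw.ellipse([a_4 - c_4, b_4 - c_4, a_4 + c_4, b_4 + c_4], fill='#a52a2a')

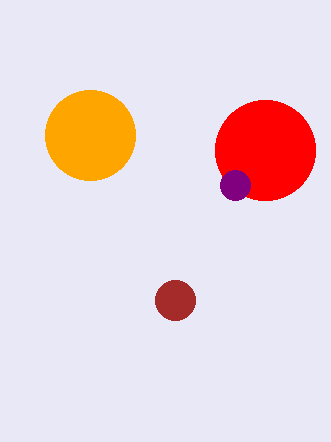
a_1 = 90, b_1 = 135, c_1 = 45, a_2 = 265, b_2 = 150, c_2 = 50, a_3 = 235, b_3 = 185, c_3 = 15, a_4 = 175, b_4 = 300, c_4 = 20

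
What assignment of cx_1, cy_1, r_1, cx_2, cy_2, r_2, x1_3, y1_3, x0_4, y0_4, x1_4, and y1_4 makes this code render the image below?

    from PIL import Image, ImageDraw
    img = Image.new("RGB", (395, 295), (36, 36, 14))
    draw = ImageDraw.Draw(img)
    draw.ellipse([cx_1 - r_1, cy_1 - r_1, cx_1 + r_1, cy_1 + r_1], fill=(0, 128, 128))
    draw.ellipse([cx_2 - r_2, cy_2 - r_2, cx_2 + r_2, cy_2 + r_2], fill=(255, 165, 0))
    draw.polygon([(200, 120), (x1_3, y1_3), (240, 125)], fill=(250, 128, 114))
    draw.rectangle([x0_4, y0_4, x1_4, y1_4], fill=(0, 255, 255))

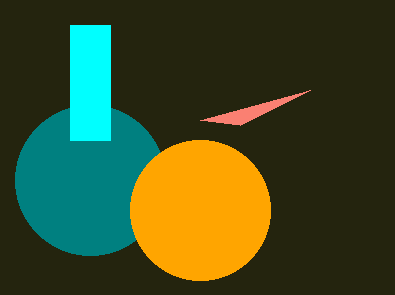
cx_1 = 90, cy_1 = 180, r_1 = 75, cx_2 = 200, cy_2 = 210, r_2 = 70, x1_3 = 310, y1_3 = 90, x0_4 = 70, y0_4 = 25, x1_4 = 110, y1_4 = 140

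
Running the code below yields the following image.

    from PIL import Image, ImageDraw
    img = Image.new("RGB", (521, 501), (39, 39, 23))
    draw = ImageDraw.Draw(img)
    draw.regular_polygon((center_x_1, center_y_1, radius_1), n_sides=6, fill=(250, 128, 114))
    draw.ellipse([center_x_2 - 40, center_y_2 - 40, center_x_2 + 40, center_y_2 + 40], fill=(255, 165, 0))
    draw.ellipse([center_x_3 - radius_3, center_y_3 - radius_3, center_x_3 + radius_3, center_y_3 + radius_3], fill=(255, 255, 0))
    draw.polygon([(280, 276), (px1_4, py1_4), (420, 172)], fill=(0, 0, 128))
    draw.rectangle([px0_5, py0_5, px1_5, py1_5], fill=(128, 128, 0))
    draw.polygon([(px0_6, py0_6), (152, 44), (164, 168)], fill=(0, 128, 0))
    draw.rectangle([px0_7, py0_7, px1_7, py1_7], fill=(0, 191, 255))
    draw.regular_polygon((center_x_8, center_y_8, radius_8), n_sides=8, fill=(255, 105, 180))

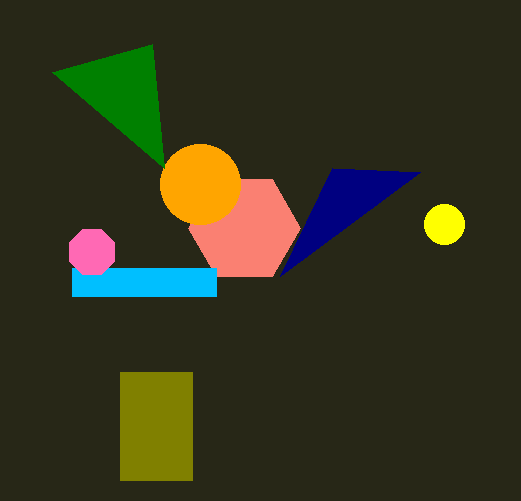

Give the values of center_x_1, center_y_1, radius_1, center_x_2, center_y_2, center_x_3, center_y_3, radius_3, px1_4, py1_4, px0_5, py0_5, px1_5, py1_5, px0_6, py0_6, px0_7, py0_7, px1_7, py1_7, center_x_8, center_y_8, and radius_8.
center_x_1 = 244, center_y_1 = 228, radius_1 = 56, center_x_2 = 200, center_y_2 = 184, center_x_3 = 444, center_y_3 = 224, radius_3 = 20, px1_4 = 332, py1_4 = 168, px0_5 = 120, py0_5 = 372, px1_5 = 192, py1_5 = 480, px0_6 = 52, py0_6 = 72, px0_7 = 72, py0_7 = 268, px1_7 = 216, py1_7 = 296, center_x_8 = 92, center_y_8 = 252, radius_8 = 24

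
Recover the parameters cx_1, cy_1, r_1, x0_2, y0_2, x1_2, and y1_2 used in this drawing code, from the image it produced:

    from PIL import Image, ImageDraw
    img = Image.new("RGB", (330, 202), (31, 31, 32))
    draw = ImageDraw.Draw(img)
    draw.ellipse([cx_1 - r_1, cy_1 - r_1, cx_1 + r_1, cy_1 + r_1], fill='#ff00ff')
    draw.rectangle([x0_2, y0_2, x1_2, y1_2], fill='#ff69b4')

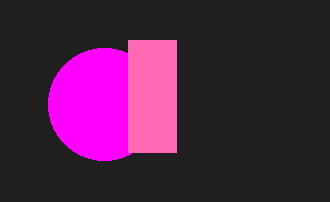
cx_1 = 104
cy_1 = 104
r_1 = 56
x0_2 = 128
y0_2 = 40
x1_2 = 176
y1_2 = 152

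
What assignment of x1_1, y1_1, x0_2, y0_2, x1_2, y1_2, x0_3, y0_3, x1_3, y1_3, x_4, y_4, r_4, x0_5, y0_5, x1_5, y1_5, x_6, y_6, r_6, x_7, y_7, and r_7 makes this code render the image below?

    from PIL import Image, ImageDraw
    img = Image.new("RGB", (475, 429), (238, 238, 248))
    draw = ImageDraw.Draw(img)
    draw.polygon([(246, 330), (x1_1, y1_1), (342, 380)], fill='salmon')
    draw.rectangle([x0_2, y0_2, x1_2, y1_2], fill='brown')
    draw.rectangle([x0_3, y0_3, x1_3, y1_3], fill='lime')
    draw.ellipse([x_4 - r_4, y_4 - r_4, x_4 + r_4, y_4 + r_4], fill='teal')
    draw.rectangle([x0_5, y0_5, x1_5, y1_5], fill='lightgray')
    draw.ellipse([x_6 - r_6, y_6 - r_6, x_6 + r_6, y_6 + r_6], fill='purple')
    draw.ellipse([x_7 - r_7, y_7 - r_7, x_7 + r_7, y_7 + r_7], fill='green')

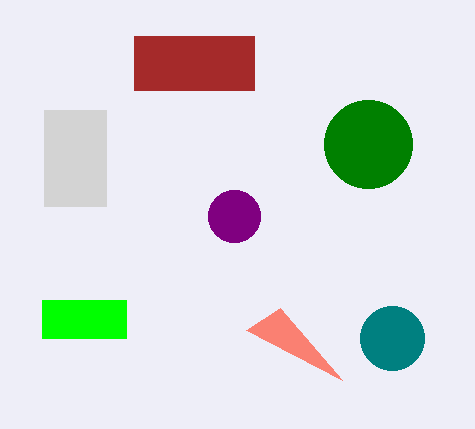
x1_1 = 280, y1_1 = 308, x0_2 = 134, y0_2 = 36, x1_2 = 254, y1_2 = 90, x0_3 = 42, y0_3 = 300, x1_3 = 126, y1_3 = 338, x_4 = 392, y_4 = 338, r_4 = 32, x0_5 = 44, y0_5 = 110, x1_5 = 106, y1_5 = 206, x_6 = 234, y_6 = 216, r_6 = 26, x_7 = 368, y_7 = 144, r_7 = 44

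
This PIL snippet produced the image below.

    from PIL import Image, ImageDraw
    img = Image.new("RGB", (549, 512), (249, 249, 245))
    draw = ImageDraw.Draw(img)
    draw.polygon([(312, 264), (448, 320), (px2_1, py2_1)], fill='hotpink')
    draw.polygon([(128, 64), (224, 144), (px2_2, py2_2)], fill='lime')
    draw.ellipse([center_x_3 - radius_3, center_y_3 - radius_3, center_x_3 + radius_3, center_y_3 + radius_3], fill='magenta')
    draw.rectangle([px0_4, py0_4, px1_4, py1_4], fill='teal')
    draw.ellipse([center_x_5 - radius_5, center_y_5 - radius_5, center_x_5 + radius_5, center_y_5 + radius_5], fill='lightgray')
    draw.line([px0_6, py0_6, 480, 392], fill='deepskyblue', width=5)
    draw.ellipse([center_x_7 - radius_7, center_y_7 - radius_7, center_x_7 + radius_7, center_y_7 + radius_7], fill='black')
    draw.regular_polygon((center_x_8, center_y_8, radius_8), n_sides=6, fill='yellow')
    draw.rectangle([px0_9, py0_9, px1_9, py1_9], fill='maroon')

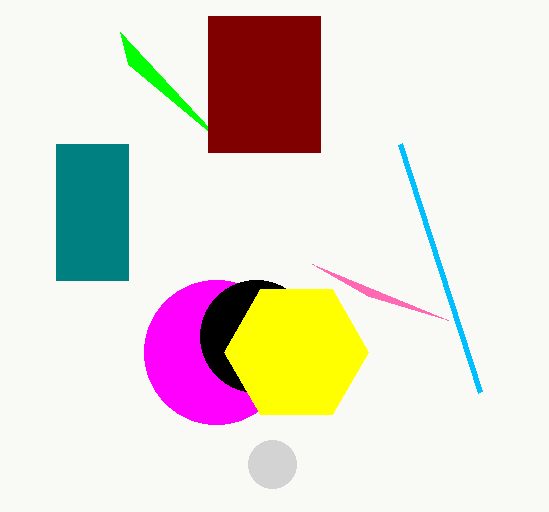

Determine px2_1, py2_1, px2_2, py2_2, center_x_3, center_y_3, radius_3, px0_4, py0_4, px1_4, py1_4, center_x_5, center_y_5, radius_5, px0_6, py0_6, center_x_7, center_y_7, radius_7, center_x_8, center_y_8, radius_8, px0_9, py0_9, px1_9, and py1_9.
px2_1 = 368, py2_1 = 296, px2_2 = 120, py2_2 = 32, center_x_3 = 216, center_y_3 = 352, radius_3 = 72, px0_4 = 56, py0_4 = 144, px1_4 = 128, py1_4 = 280, center_x_5 = 272, center_y_5 = 464, radius_5 = 24, px0_6 = 400, py0_6 = 144, center_x_7 = 256, center_y_7 = 336, radius_7 = 56, center_x_8 = 296, center_y_8 = 352, radius_8 = 72, px0_9 = 208, py0_9 = 16, px1_9 = 320, py1_9 = 152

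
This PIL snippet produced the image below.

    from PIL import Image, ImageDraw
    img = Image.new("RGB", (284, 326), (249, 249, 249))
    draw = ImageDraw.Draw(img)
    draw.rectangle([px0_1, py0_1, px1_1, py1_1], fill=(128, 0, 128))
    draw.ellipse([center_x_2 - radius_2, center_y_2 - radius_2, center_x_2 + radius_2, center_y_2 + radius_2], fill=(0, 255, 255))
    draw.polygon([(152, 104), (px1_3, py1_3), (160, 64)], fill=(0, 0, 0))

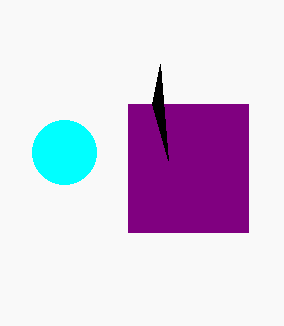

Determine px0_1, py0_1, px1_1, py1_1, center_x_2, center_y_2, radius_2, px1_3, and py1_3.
px0_1 = 128; py0_1 = 104; px1_1 = 248; py1_1 = 232; center_x_2 = 64; center_y_2 = 152; radius_2 = 32; px1_3 = 168; py1_3 = 160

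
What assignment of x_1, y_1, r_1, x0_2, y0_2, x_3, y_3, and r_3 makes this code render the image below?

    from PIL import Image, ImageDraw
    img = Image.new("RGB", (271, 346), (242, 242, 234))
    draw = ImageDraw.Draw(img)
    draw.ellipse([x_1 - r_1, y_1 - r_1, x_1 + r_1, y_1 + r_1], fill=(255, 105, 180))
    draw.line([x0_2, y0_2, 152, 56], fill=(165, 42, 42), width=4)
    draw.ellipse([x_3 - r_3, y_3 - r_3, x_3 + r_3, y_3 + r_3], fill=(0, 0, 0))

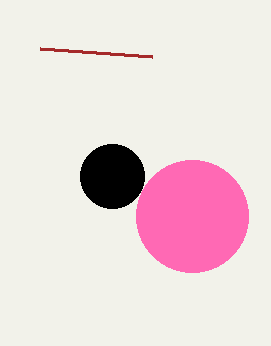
x_1 = 192; y_1 = 216; r_1 = 56; x0_2 = 40; y0_2 = 48; x_3 = 112; y_3 = 176; r_3 = 32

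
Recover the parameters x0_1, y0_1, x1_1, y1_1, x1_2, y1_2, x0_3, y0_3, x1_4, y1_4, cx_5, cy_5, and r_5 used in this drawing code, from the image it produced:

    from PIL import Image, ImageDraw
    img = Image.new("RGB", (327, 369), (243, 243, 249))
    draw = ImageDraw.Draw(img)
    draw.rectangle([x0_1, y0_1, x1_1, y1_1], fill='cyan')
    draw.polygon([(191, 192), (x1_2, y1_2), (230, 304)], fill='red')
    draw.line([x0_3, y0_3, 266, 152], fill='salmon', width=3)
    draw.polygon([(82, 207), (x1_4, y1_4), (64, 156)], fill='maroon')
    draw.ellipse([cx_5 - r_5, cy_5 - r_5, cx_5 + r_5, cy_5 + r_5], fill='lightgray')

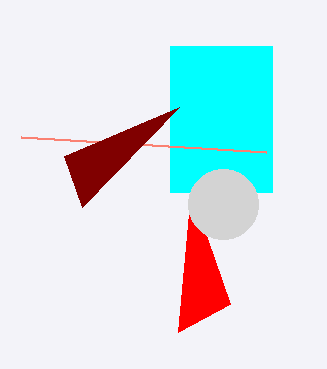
x0_1 = 170; y0_1 = 46; x1_1 = 272; y1_1 = 192; x1_2 = 178; y1_2 = 332; x0_3 = 21; y0_3 = 137; x1_4 = 179; y1_4 = 107; cx_5 = 223; cy_5 = 204; r_5 = 35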